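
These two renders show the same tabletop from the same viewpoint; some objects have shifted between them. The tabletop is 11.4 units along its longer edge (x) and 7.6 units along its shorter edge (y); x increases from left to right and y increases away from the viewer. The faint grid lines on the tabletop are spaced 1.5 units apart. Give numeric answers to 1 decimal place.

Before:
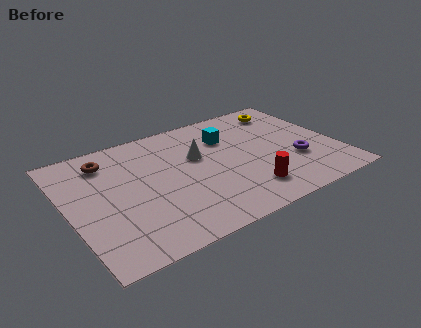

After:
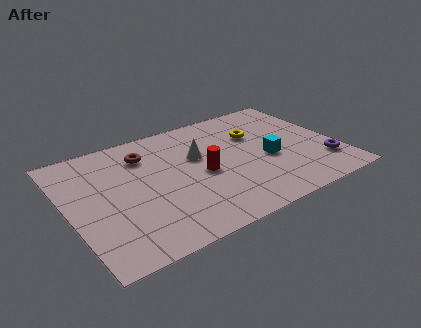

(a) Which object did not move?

the white cone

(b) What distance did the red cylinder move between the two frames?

2.5

From (7.2, 1.6) to (5.6, 3.5), the red cylinder covered √(1.6² + 1.9²) ≈ 2.5 units.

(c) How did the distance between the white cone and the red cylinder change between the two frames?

-2.3

They were about 3.5 units apart before and 1.2 after — 2.3 units closer together.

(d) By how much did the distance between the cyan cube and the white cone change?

+1.6

Before: roughly 1.6 units apart; after: 3.2. That's 1.6 units further apart.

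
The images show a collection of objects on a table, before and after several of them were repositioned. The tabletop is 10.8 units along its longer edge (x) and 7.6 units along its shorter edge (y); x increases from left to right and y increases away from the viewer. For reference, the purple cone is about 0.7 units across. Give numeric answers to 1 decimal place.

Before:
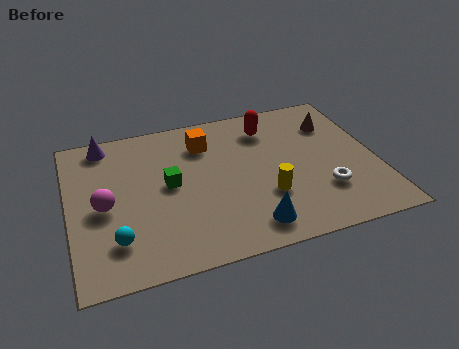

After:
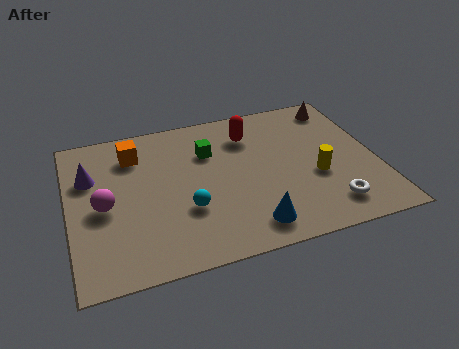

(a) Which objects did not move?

the blue cone and the magenta sphere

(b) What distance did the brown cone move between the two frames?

0.9

The brown cone was near (9.5, 5.6) before and (9.8, 6.5) after, so it travelled √(0.3² + 0.9²) ≈ 0.9 units.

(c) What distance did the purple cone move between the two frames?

1.7

The purple cone was near (1.4, 6.7) before and (0.8, 5.1) after, so it travelled √(0.6² + 1.6²) ≈ 1.7 units.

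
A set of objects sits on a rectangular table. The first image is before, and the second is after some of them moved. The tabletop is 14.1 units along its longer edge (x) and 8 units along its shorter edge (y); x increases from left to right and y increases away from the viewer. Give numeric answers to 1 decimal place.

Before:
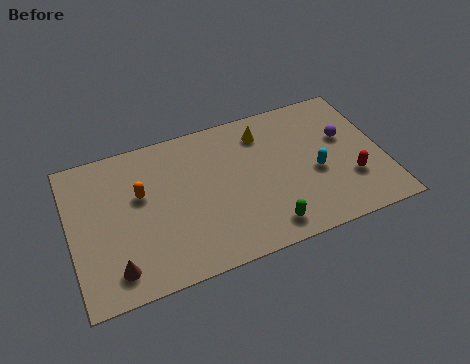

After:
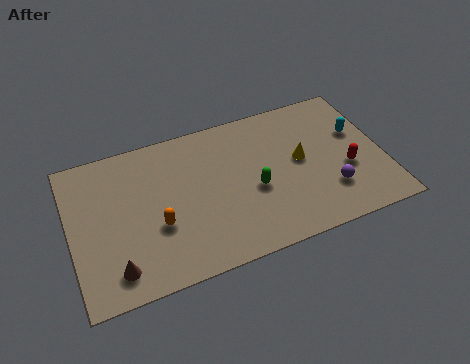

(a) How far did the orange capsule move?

2.0

From (3.2, 4.9) to (3.8, 3.0), the orange capsule covered √(0.6² + 1.9²) ≈ 2.0 units.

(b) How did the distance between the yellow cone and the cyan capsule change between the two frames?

-0.9

They were about 3.7 units apart before and 2.8 after — 0.9 units closer together.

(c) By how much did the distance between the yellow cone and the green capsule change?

-2.8

The distance was about 5.2 in the first image and 2.4 in the second, so they moved 2.8 units closer together.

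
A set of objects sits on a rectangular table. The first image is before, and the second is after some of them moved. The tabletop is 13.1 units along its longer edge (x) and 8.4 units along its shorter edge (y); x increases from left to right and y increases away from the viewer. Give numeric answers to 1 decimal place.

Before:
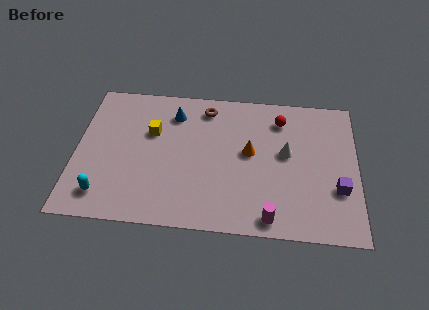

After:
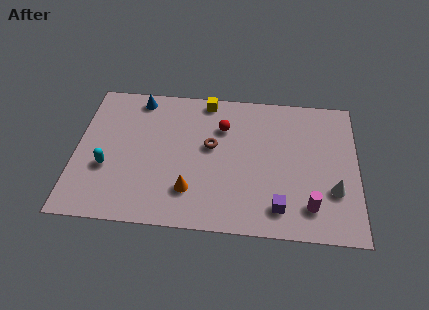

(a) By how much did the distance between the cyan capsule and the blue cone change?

-1.5

Before: roughly 6.0 units apart; after: 4.5. That's 1.5 units closer together.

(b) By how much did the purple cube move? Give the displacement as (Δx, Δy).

(-2.7, -1.3)

From the two frames, the purple cube sits at roughly (12.2, 2.8) before and (9.5, 1.5) after.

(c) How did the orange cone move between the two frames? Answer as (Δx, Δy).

(-2.7, -2.5)

The orange cone started near (8.1, 4.6) and ended near (5.4, 2.1).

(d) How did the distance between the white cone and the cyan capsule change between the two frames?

+1.5

The distance was about 9.0 in the first image and 10.5 in the second, so they moved 1.5 units further apart.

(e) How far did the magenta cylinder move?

2.0

The magenta cylinder moved from about (9.1, 0.9) to (10.9, 1.7), a distance of √(1.8² + 0.8²) ≈ 2.0.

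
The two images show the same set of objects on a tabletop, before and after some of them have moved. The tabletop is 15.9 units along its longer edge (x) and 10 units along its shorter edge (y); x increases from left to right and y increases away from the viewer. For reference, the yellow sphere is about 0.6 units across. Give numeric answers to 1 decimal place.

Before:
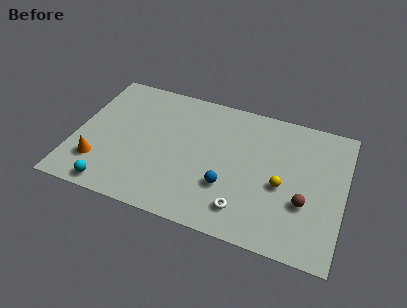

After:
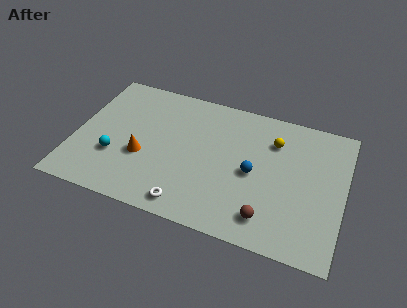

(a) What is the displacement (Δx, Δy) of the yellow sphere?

(-0.7, 3.1)

From the two frames, the yellow sphere sits at roughly (12.3, 4.3) before and (11.6, 7.4) after.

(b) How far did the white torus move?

3.3

From (10.3, 1.9) to (7.1, 1.2), the white torus covered √(3.2² + 0.7²) ≈ 3.3 units.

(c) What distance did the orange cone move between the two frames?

2.8

From (1.6, 2.5) to (4.1, 3.8), the orange cone covered √(2.5² + 1.3²) ≈ 2.8 units.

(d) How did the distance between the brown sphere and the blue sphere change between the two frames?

-1.4

Before: roughly 4.5 units apart; after: 3.1. That's 1.4 units closer together.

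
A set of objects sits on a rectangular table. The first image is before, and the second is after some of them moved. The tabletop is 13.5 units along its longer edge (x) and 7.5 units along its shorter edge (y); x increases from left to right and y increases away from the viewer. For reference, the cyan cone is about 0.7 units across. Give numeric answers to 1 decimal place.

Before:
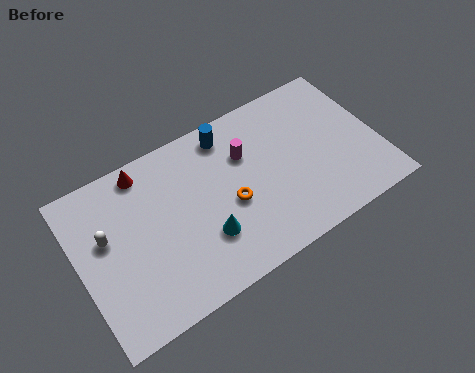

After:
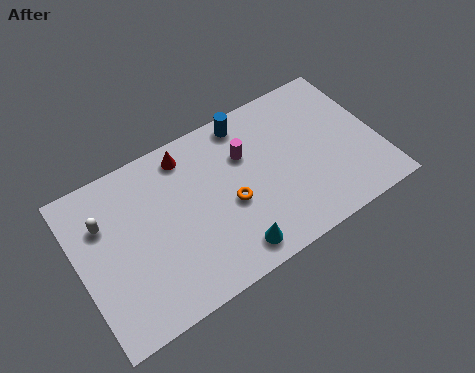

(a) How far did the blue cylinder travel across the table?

0.9

From (7.1, 6.4) to (8.0, 6.6), the blue cylinder covered √(0.9² + 0.2²) ≈ 0.9 units.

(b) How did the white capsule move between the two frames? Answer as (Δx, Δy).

(0.0, 0.7)

From the two frames, the white capsule sits at roughly (1.3, 4.5) before and (1.3, 5.2) after.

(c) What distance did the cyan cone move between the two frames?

1.6

The cyan cone was near (5.4, 2.3) before and (6.4, 1.1) after, so it travelled √(1.0² + 1.2²) ≈ 1.6 units.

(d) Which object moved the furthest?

the red cone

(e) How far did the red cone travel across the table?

1.9

From (3.3, 6.6) to (5.2, 6.4), the red cone covered √(1.9² + 0.2²) ≈ 1.9 units.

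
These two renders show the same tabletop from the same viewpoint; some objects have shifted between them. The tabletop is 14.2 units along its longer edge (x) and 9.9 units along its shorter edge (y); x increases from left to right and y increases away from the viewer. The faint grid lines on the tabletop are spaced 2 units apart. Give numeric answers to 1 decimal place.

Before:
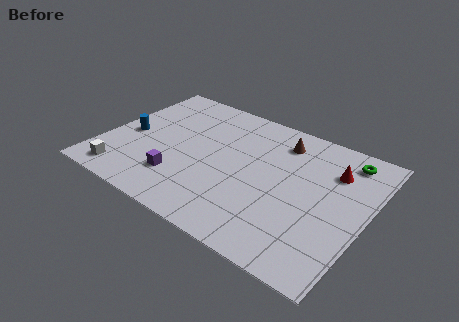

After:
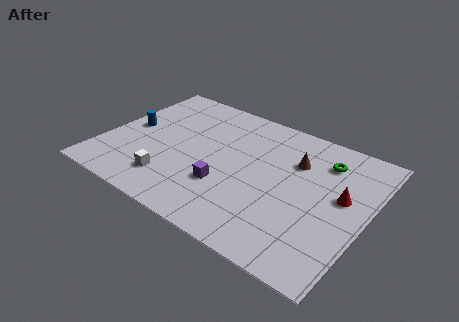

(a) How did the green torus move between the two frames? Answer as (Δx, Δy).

(-1.1, -0.7)

The green torus was at about (12.6, 8.4) and moved to about (11.5, 7.7).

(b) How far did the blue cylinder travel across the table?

0.6

The blue cylinder moved from about (1.3, 4.5) to (1.2, 5.1), a distance of √(0.1² + 0.6²) ≈ 0.6.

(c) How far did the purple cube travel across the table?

2.5

The purple cube was near (4.5, 2.5) before and (6.9, 3.2) after, so it travelled √(2.4² + 0.7²) ≈ 2.5 units.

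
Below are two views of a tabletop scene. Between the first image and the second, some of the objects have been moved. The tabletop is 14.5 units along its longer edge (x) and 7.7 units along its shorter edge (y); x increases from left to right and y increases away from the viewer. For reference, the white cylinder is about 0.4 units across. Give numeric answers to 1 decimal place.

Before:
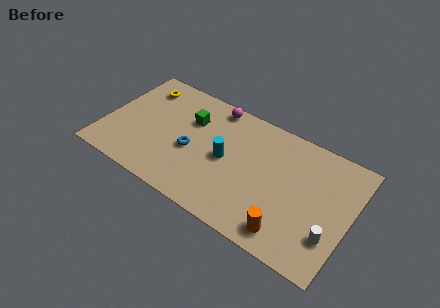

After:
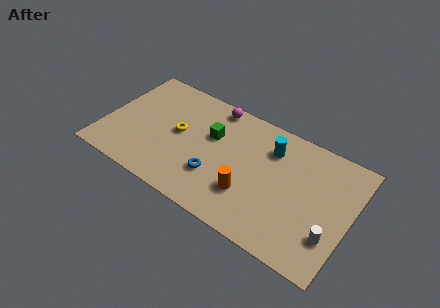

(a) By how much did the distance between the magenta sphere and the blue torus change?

+0.9

Before: roughly 3.7 units apart; after: 4.6. That's 0.9 units further apart.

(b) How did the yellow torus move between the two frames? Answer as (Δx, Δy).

(2.6, -2.1)

The yellow torus was at about (1.7, 6.2) and moved to about (4.3, 4.1).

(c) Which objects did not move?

the white cylinder and the magenta sphere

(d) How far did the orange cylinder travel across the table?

2.7

The orange cylinder was near (11.3, 1.2) before and (8.8, 2.3) after, so it travelled √(2.5² + 1.1²) ≈ 2.7 units.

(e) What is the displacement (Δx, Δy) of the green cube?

(1.4, -0.4)

The green cube was at about (4.8, 5.3) and moved to about (6.2, 4.9).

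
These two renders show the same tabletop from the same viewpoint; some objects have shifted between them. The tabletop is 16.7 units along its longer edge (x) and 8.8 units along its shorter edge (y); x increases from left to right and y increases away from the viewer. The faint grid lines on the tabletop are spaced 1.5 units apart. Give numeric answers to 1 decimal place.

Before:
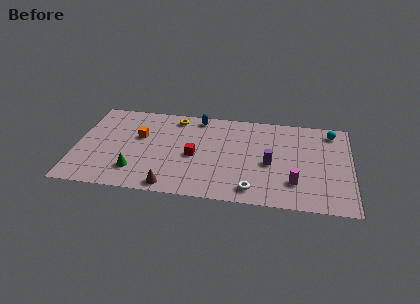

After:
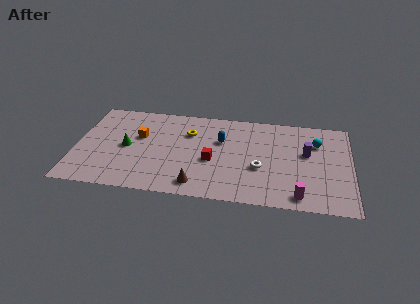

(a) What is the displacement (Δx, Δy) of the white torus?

(0.4, 2.1)

The white torus was at about (10.8, 1.3) and moved to about (11.2, 3.4).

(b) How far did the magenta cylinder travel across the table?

1.2

The magenta cylinder moved from about (13.3, 2.3) to (13.6, 1.1), a distance of √(0.3² + 1.2²) ≈ 1.2.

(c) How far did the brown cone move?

1.6

The brown cone moved from about (5.9, 0.9) to (7.5, 1.3), a distance of √(1.6² + 0.4²) ≈ 1.6.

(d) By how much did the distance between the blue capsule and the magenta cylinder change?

-1.5

The distance was about 8.1 in the first image and 6.6 in the second, so they moved 1.5 units closer together.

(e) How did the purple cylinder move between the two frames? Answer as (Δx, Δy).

(2.2, 1.3)

The purple cylinder started near (11.8, 3.9) and ended near (14.0, 5.2).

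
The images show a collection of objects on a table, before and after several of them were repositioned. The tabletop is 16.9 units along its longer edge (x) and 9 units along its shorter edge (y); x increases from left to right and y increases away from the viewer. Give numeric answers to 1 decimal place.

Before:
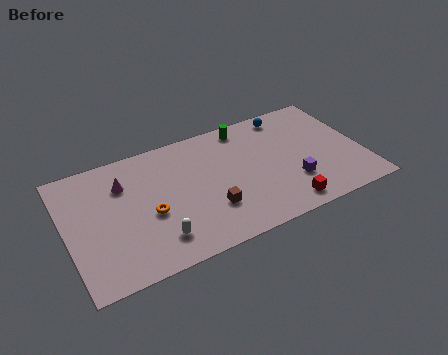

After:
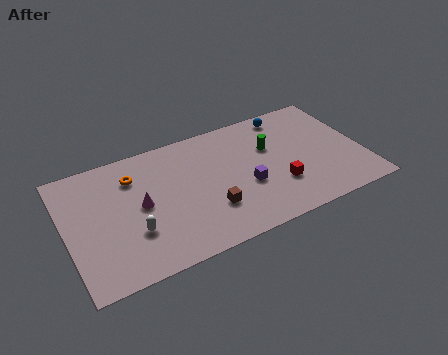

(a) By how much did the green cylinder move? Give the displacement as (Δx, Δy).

(1.2, -2.1)

The green cylinder started near (10.6, 7.9) and ended near (11.8, 5.8).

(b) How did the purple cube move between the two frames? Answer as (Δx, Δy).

(-2.6, 0.8)

The purple cube was at about (12.7, 2.7) and moved to about (10.1, 3.5).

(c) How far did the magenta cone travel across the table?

2.1

From (3.4, 6.5) to (4.2, 4.6), the magenta cone covered √(0.8² + 1.9²) ≈ 2.1 units.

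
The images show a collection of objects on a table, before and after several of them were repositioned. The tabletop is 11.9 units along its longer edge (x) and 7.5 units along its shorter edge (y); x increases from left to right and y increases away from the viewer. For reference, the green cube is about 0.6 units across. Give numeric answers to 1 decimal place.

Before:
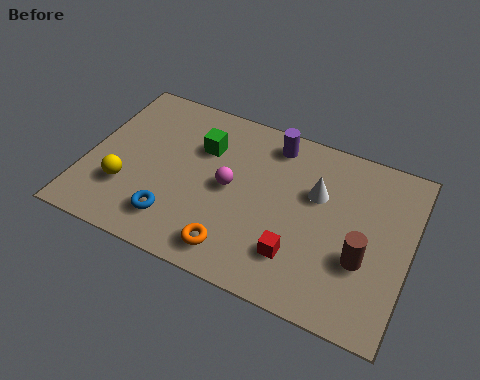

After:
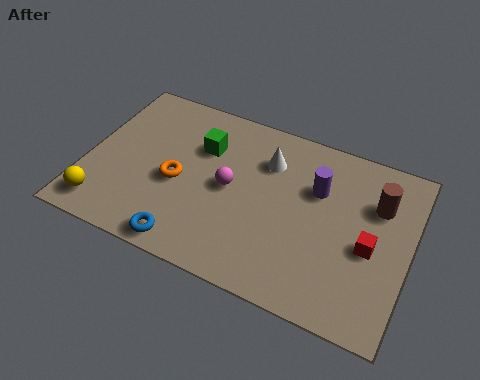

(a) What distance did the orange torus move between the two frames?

3.2

From (5.8, 1.2) to (3.4, 3.3), the orange torus covered √(2.4² + 2.1²) ≈ 3.2 units.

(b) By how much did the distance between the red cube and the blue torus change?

+2.4

They were about 4.5 units apart before and 6.9 after — 2.4 units further apart.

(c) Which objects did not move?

the green cube and the magenta sphere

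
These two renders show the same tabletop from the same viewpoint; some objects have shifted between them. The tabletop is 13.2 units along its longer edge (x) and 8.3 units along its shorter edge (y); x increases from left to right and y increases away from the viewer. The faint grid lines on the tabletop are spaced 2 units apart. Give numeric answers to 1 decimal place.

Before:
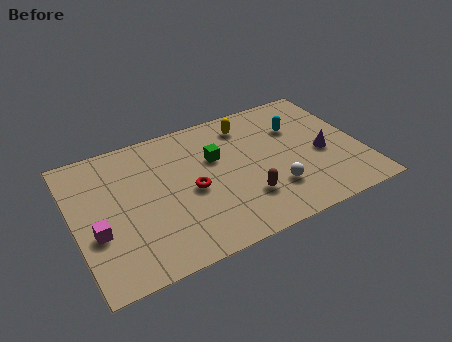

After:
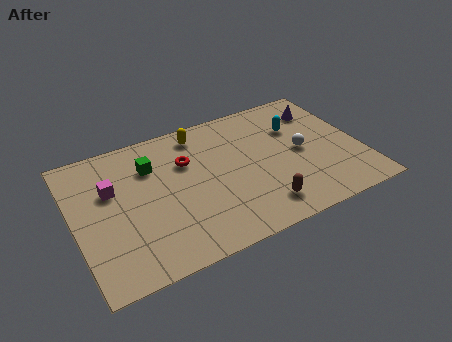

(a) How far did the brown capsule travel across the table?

1.0

The brown capsule moved from about (7.6, 2.3) to (8.2, 1.5), a distance of √(0.6² + 0.8²) ≈ 1.0.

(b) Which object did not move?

the cyan capsule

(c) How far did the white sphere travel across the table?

2.4

The white sphere moved from about (8.9, 2.3) to (10.5, 4.1), a distance of √(1.6² + 1.8²) ≈ 2.4.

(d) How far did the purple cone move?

2.8

From (11.4, 3.6) to (11.8, 6.4), the purple cone covered √(0.4² + 2.8²) ≈ 2.8 units.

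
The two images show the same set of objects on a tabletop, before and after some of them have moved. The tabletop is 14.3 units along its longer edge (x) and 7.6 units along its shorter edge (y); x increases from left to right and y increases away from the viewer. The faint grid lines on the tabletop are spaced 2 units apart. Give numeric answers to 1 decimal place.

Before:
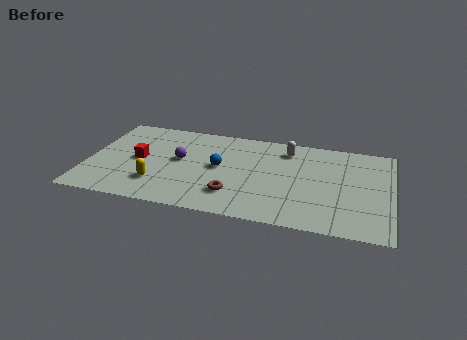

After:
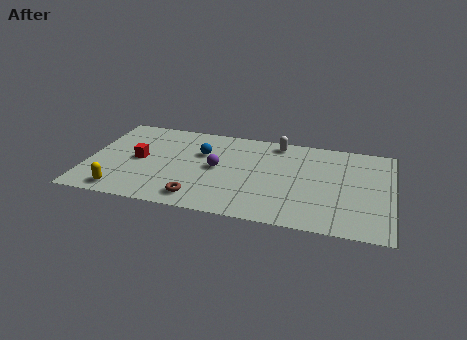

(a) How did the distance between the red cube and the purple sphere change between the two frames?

+1.8

The distance was about 1.9 in the first image and 3.7 in the second, so they moved 1.8 units further apart.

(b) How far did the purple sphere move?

1.8

From (4.3, 4.2) to (6.1, 3.9), the purple sphere covered √(1.8² + 0.3²) ≈ 1.8 units.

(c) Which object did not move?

the red cube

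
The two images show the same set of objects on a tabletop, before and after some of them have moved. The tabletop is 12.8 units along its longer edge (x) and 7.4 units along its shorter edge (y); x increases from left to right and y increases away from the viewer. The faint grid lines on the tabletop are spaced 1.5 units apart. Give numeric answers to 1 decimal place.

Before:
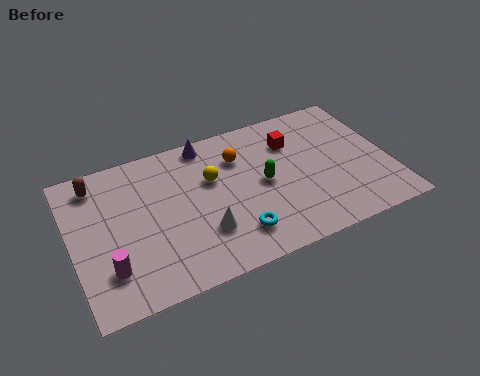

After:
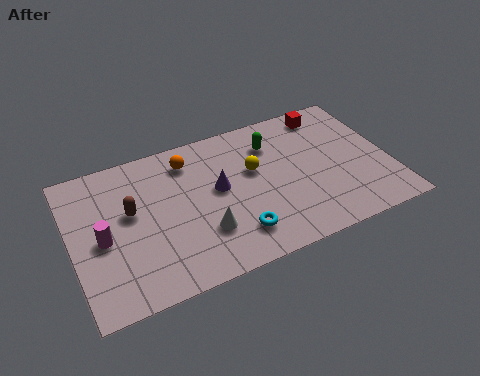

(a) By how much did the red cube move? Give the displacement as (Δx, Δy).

(1.6, 1.0)

The red cube was at about (9.1, 5.4) and moved to about (10.7, 6.4).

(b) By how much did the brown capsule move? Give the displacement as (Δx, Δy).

(1.2, -1.9)

From the two frames, the brown capsule sits at roughly (1.2, 6.2) before and (2.4, 4.3) after.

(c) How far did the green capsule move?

2.0

The green capsule was near (7.7, 3.7) before and (8.3, 5.6) after, so it travelled √(0.6² + 1.9²) ≈ 2.0 units.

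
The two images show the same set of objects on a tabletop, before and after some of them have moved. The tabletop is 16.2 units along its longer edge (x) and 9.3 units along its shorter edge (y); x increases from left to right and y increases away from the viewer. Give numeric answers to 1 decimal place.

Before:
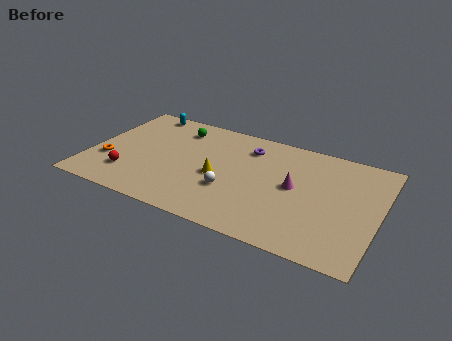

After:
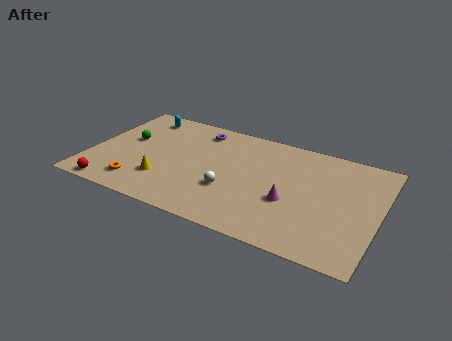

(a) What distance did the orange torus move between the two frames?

2.4

From (1.1, 3.1) to (3.1, 1.7), the orange torus covered √(2.0² + 1.4²) ≈ 2.4 units.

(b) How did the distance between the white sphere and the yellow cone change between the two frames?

+2.5

Before: roughly 1.2 units apart; after: 3.7. That's 2.5 units further apart.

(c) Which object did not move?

the white sphere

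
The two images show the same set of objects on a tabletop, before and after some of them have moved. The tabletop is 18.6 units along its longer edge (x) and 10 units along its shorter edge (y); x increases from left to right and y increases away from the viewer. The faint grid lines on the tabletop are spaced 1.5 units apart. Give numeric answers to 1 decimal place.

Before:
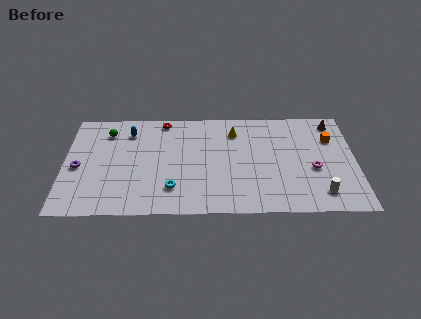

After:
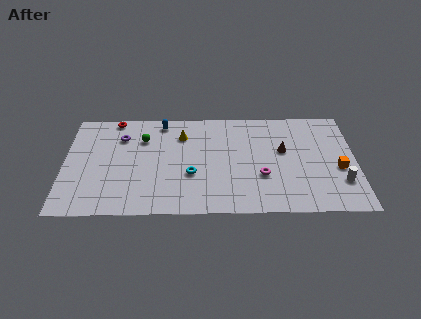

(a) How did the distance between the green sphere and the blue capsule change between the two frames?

+0.6

The distance was about 1.4 in the first image and 2.0 in the second, so they moved 0.6 units further apart.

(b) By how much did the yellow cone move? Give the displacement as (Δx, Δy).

(-3.4, -0.3)

The yellow cone started near (10.9, 7.8) and ended near (7.5, 7.5).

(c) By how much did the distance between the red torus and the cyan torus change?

+0.8

The distance was about 6.6 in the first image and 7.4 in the second, so they moved 0.8 units further apart.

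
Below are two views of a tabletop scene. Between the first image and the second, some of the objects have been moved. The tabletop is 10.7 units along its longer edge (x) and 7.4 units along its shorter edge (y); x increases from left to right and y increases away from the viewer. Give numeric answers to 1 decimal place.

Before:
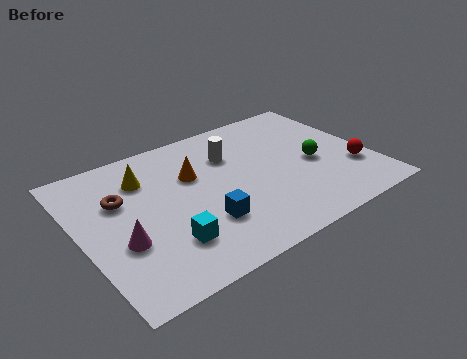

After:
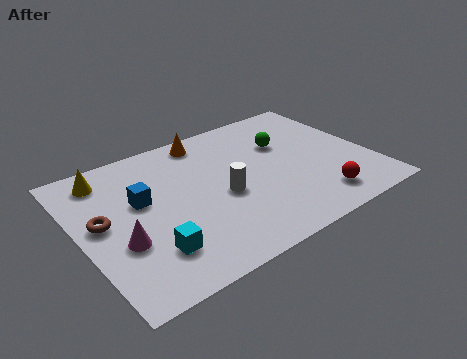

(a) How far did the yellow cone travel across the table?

1.5

From (2.6, 5.5) to (1.3, 6.2), the yellow cone covered √(1.3² + 0.7²) ≈ 1.5 units.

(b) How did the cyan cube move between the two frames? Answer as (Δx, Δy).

(-0.6, -0.1)

The cyan cube was at about (2.8, 1.9) and moved to about (2.2, 1.8).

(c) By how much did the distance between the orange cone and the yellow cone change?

+2.0

Before: roughly 1.8 units apart; after: 3.8. That's 2.0 units further apart.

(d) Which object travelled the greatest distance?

the blue cube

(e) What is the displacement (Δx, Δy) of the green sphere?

(-0.8, 1.6)

The green sphere was at about (8.6, 3.3) and moved to about (7.8, 4.9).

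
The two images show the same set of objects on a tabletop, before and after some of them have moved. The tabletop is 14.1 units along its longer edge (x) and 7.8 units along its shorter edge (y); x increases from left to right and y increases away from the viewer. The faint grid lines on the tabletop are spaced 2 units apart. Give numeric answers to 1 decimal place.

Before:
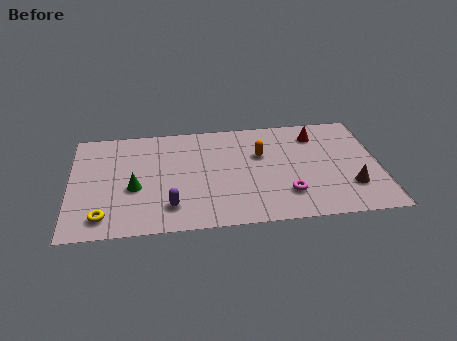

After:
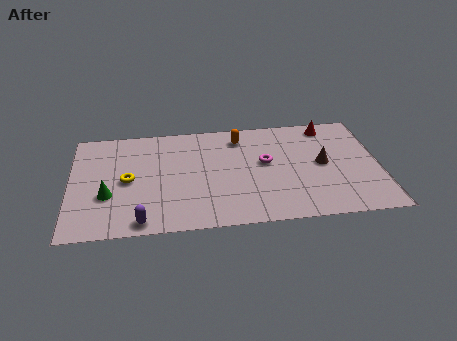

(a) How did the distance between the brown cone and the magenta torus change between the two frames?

-0.3

They were about 2.9 units apart before and 2.6 after — 0.3 units closer together.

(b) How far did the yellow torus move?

2.7

From (1.5, 1.3) to (2.6, 3.8), the yellow torus covered √(1.1² + 2.5²) ≈ 2.7 units.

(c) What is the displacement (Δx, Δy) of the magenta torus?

(-0.9, 2.4)

The magenta torus was at about (9.8, 2.0) and moved to about (8.9, 4.4).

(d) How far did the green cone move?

1.3

The green cone was near (2.9, 3.2) before and (1.7, 2.8) after, so it travelled √(1.2² + 0.4²) ≈ 1.3 units.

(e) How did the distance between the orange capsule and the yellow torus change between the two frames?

-2.3

Before: roughly 8.1 units apart; after: 5.8. That's 2.3 units closer together.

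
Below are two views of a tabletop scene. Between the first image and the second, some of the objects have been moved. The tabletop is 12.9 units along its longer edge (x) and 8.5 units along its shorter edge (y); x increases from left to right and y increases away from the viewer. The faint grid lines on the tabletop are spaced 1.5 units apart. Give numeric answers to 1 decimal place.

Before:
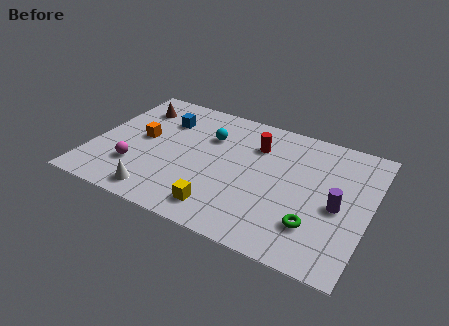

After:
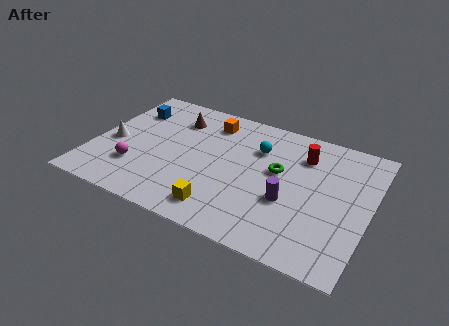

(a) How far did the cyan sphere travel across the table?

2.3

The cyan sphere was near (5.2, 5.9) before and (7.5, 6.0) after, so it travelled √(2.3² + 0.1²) ≈ 2.3 units.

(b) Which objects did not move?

the magenta sphere and the yellow cube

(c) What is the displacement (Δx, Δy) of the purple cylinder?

(-2.2, -0.6)

The purple cylinder was at about (11.5, 3.8) and moved to about (9.3, 3.2).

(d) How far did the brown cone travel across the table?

2.0

From (1.5, 6.6) to (3.5, 6.5), the brown cone covered √(2.0² + 0.1²) ≈ 2.0 units.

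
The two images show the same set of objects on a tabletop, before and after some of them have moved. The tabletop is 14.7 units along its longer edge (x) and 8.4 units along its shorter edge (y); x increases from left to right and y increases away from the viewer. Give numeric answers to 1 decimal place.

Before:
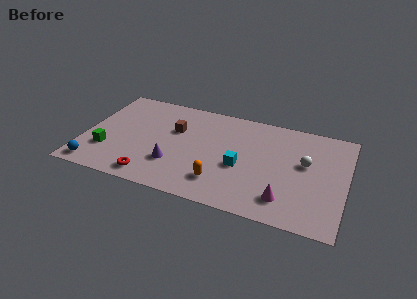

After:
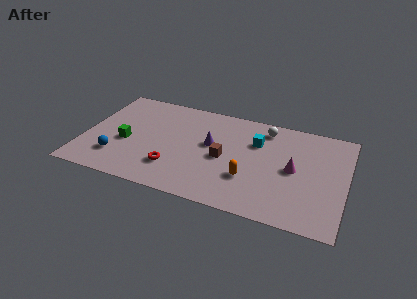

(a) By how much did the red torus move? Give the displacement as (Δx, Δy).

(1.1, 1.1)

From the two frames, the red torus sits at roughly (4.1, 1.1) before and (5.2, 2.2) after.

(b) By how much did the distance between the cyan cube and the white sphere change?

-2.4

They were about 3.8 units apart before and 1.4 after — 2.4 units closer together.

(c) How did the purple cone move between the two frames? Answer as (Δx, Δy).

(1.9, 2.3)

The purple cone started near (5.2, 2.5) and ended near (7.1, 4.8).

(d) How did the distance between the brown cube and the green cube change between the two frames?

+0.9

Before: roughly 4.6 units apart; after: 5.5. That's 0.9 units further apart.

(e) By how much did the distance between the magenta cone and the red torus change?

-0.5

Before: roughly 7.4 units apart; after: 6.9. That's 0.5 units closer together.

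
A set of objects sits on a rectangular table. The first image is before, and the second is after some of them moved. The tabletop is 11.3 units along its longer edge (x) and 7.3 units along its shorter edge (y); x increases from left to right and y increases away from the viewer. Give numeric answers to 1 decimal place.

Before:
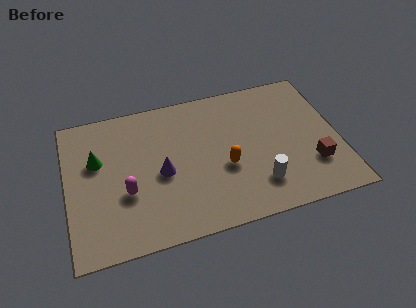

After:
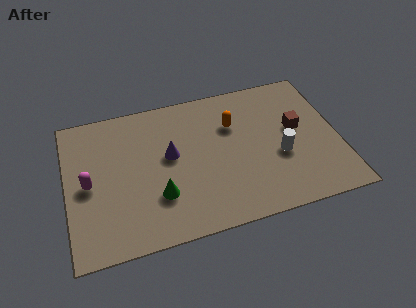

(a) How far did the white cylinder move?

1.6

From (7.8, 1.7) to (8.8, 2.9), the white cylinder covered √(1.0² + 1.2²) ≈ 1.6 units.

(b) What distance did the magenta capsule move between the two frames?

1.7

From (2.4, 2.7) to (0.9, 3.5), the magenta capsule covered √(1.5² + 0.8²) ≈ 1.7 units.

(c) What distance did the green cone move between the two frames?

3.4

The green cone was near (1.3, 4.6) before and (3.7, 2.2) after, so it travelled √(2.4² + 2.4²) ≈ 3.4 units.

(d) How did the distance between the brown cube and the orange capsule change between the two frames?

-0.9

The distance was about 3.7 in the first image and 2.8 in the second, so they moved 0.9 units closer together.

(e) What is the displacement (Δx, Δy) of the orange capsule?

(0.5, 2.1)

The orange capsule was at about (6.5, 2.9) and moved to about (7.0, 5.0).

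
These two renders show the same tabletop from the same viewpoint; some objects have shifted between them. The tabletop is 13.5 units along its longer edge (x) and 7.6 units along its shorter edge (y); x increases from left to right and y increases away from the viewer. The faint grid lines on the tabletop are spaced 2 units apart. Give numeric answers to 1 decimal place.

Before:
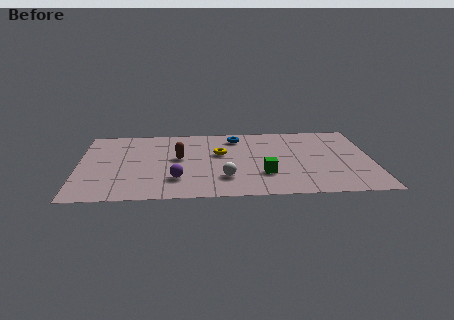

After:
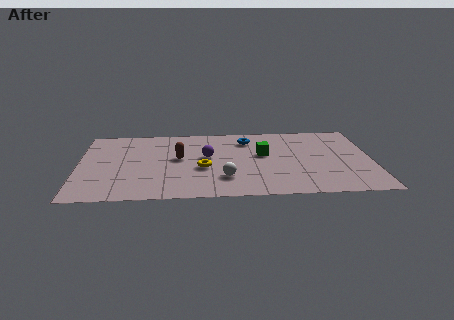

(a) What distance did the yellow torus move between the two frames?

1.7

The yellow torus was near (6.5, 4.6) before and (5.7, 3.1) after, so it travelled √(0.8² + 1.5²) ≈ 1.7 units.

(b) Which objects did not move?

the brown capsule and the white sphere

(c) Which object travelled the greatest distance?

the purple sphere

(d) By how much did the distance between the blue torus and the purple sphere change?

-2.6

Before: roughly 5.1 units apart; after: 2.5. That's 2.6 units closer together.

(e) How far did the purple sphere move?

2.7

The purple sphere was near (4.5, 2.0) before and (5.9, 4.3) after, so it travelled √(1.4² + 2.3²) ≈ 2.7 units.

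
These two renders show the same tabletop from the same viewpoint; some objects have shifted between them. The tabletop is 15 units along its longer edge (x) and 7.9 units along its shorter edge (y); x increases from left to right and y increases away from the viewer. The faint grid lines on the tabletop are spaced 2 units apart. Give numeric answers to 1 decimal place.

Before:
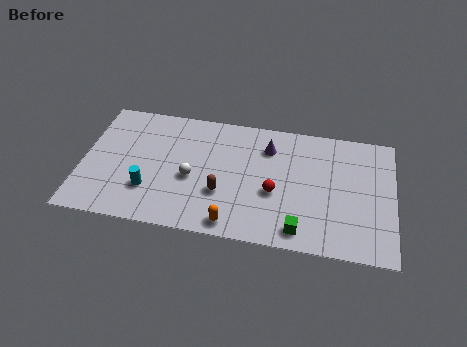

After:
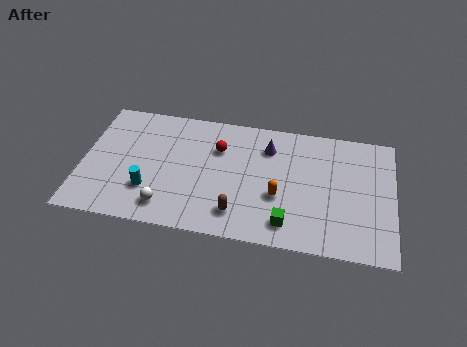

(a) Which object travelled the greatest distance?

the red sphere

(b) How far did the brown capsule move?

1.4

From (6.8, 2.7) to (7.6, 1.6), the brown capsule covered √(0.8² + 1.1²) ≈ 1.4 units.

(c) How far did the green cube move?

0.7

The green cube was near (10.6, 1.1) before and (10.0, 1.4) after, so it travelled √(0.6² + 0.3²) ≈ 0.7 units.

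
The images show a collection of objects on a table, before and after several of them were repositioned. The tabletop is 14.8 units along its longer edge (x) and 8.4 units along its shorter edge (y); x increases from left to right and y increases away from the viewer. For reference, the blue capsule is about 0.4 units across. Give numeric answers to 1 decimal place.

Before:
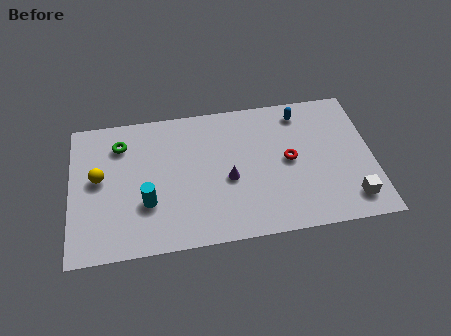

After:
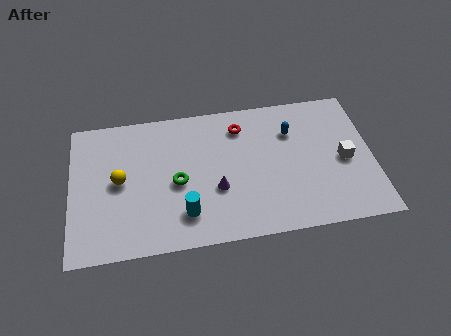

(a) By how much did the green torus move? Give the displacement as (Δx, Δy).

(2.7, -2.7)

The green torus started near (2.5, 6.5) and ended near (5.2, 3.8).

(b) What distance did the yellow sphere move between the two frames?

1.0

The yellow sphere moved from about (1.4, 4.6) to (2.4, 4.3), a distance of √(1.0² + 0.3²) ≈ 1.0.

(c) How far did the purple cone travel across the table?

0.8

The purple cone was near (7.7, 3.6) before and (7.1, 3.1) after, so it travelled √(0.6² + 0.5²) ≈ 0.8 units.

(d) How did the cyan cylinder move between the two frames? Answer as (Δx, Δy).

(1.8, -0.9)

The cyan cylinder was at about (3.7, 2.8) and moved to about (5.5, 1.9).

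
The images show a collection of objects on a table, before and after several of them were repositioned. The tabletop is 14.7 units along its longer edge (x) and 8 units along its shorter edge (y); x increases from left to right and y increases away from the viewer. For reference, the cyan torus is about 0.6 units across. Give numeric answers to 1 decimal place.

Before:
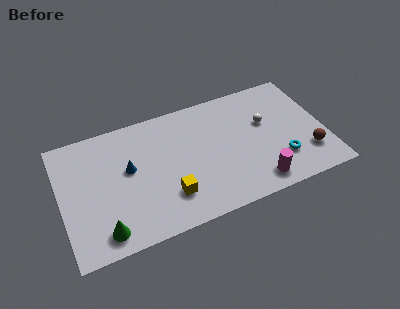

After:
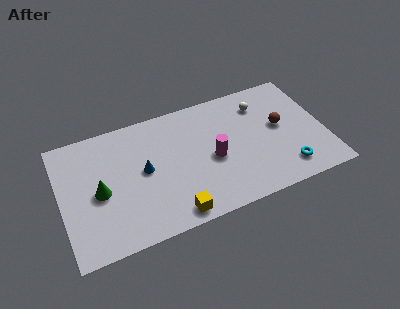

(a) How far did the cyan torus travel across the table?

0.7

The cyan torus was near (12.1, 2.2) before and (12.3, 1.5) after, so it travelled √(0.2² + 0.7²) ≈ 0.7 units.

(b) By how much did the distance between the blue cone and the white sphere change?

-0.6

They were about 7.7 units apart before and 7.1 after — 0.6 units closer together.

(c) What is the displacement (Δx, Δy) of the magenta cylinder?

(-2.2, 2.4)

The magenta cylinder was at about (10.6, 1.2) and moved to about (8.4, 3.6).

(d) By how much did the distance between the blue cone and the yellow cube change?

+0.3

They were about 3.2 units apart before and 3.5 after — 0.3 units further apart.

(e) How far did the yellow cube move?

1.2

From (5.8, 2.1) to (5.9, 0.9), the yellow cube covered √(0.1² + 1.2²) ≈ 1.2 units.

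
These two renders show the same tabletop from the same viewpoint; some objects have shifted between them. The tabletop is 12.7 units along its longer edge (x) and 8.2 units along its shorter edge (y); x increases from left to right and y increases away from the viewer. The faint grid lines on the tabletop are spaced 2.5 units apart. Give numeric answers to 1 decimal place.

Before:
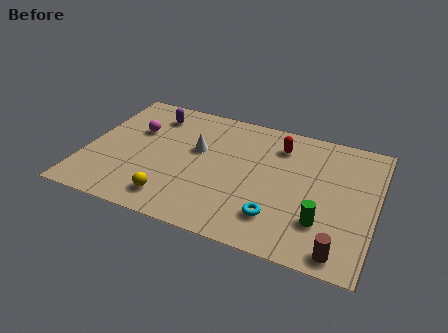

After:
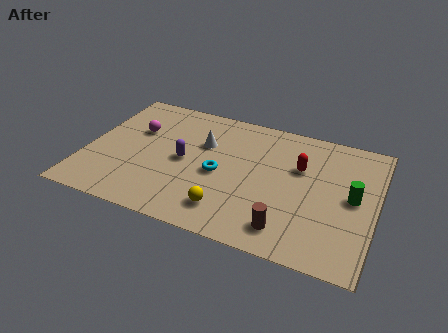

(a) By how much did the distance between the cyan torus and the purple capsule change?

-6.0

The distance was about 7.6 in the first image and 1.6 in the second, so they moved 6.0 units closer together.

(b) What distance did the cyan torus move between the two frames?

3.2

From (8.6, 1.9) to (5.9, 3.7), the cyan torus covered √(2.7² + 1.8²) ≈ 3.2 units.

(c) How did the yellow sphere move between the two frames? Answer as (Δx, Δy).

(2.4, 0.2)

The yellow sphere was at about (4.1, 1.4) and moved to about (6.5, 1.6).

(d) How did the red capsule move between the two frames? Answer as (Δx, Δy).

(1.0, -1.1)

The red capsule was at about (8.3, 6.4) and moved to about (9.3, 5.3).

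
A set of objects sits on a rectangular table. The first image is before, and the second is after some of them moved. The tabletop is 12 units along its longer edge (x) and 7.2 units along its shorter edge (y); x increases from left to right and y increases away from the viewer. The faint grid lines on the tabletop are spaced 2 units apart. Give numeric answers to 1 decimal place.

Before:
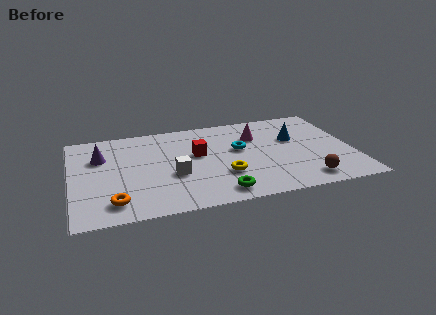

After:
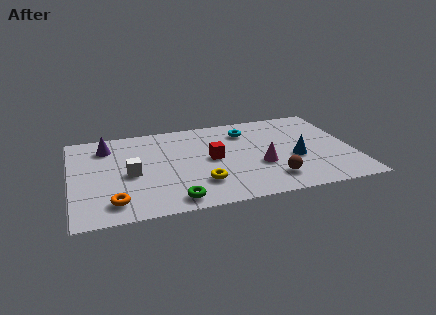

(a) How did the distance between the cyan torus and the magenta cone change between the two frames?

+1.7

Before: roughly 1.2 units apart; after: 2.9. That's 1.7 units further apart.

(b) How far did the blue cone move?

1.6

The blue cone was near (9.6, 4.5) before and (9.5, 2.9) after, so it travelled √(0.1² + 1.6²) ≈ 1.6 units.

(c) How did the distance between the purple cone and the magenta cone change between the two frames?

+0.4

They were about 6.7 units apart before and 7.1 after — 0.4 units further apart.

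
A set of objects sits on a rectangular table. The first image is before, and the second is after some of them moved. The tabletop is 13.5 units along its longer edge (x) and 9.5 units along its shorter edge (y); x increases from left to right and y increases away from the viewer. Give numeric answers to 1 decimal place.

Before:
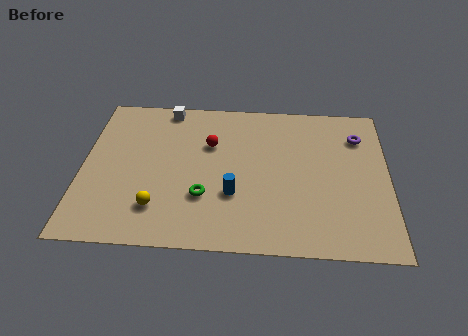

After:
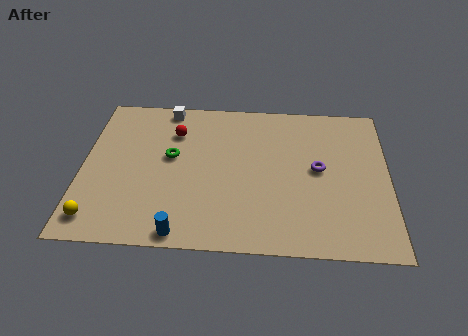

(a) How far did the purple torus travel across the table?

2.8

From (12.2, 7.2) to (10.4, 5.0), the purple torus covered √(1.8² + 2.2²) ≈ 2.8 units.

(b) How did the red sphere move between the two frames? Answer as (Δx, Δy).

(-1.6, 0.7)

The red sphere was at about (5.6, 6.3) and moved to about (4.0, 7.0).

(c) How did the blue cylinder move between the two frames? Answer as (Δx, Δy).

(-2.2, -2.4)

The blue cylinder started near (6.7, 3.2) and ended near (4.5, 0.8).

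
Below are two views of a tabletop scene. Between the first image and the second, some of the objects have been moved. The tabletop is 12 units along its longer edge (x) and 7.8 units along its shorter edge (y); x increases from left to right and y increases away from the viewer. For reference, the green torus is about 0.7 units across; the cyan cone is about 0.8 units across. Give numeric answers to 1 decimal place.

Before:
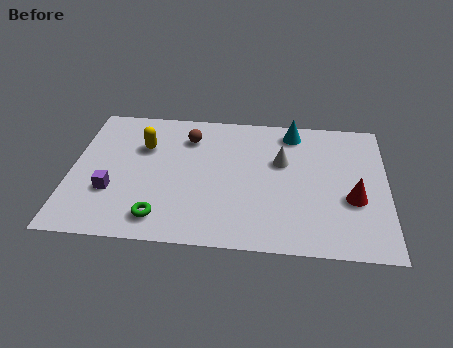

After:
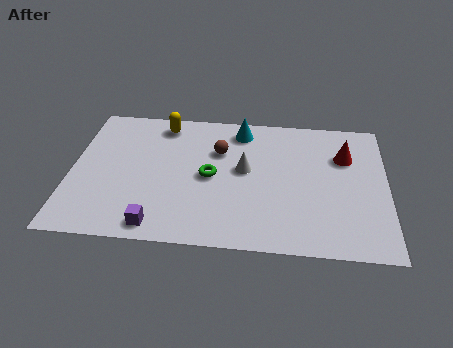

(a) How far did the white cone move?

1.5

From (8.0, 4.9) to (6.6, 4.3), the white cone covered √(1.4² + 0.6²) ≈ 1.5 units.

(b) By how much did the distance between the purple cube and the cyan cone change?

-1.5

Before: roughly 7.9 units apart; after: 6.4. That's 1.5 units closer together.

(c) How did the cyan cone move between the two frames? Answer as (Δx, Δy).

(-2.0, -0.1)

The cyan cone was at about (8.4, 6.7) and moved to about (6.4, 6.6).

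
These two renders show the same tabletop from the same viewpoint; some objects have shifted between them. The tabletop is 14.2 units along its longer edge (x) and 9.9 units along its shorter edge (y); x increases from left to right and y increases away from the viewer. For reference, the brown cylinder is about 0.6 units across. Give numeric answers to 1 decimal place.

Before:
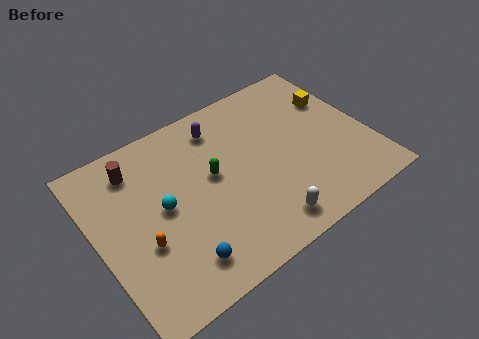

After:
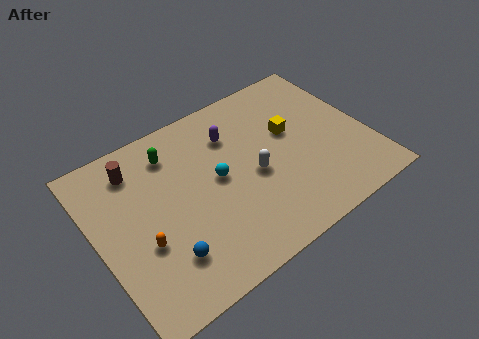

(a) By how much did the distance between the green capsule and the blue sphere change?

+1.2

The distance was about 4.5 in the first image and 5.7 in the second, so they moved 1.2 units further apart.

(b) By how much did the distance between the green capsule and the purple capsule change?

+0.4

Before: roughly 2.8 units apart; after: 3.2. That's 0.4 units further apart.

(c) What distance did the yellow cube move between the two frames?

2.7

From (13.0, 6.7) to (10.4, 5.9), the yellow cube covered √(2.6² + 0.8²) ≈ 2.7 units.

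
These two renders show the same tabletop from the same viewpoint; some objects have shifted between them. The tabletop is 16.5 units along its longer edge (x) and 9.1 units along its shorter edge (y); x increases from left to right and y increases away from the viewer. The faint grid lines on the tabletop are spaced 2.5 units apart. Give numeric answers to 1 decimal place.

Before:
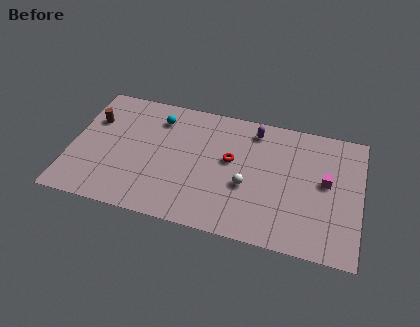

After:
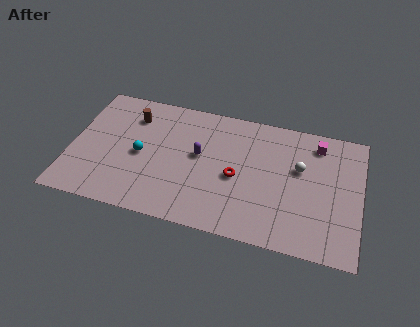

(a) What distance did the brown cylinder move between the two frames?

2.3

The brown cylinder moved from about (1.1, 6.2) to (3.3, 7.0), a distance of √(2.2² + 0.8²) ≈ 2.3.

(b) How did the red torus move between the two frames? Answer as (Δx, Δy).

(0.4, -1.1)

From the two frames, the red torus sits at roughly (9.1, 5.2) before and (9.5, 4.1) after.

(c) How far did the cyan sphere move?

3.0

From (4.8, 7.2) to (4.0, 4.3), the cyan sphere covered √(0.8² + 2.9²) ≈ 3.0 units.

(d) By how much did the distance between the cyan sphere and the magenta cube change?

+0.5

The distance was about 9.9 in the first image and 10.4 in the second, so they moved 0.5 units further apart.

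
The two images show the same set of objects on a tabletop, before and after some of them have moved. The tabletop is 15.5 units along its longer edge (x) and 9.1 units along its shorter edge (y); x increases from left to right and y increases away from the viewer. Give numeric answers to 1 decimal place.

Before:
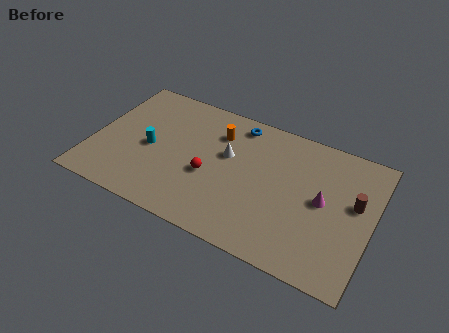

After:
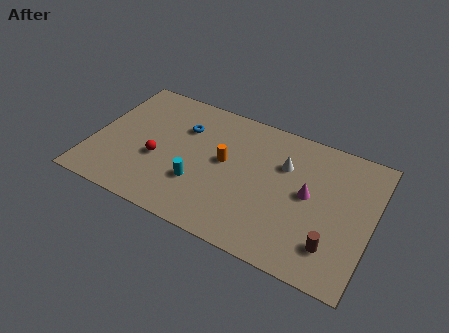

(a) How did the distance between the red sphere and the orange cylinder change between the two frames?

+0.8

The distance was about 3.1 in the first image and 3.9 in the second, so they moved 0.8 units further apart.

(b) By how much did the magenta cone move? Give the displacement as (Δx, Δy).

(-0.8, 0.1)

The magenta cone started near (12.8, 4.7) and ended near (12.0, 4.8).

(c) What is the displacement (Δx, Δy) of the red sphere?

(-2.9, -0.1)

From the two frames, the red sphere sits at roughly (6.6, 3.7) before and (3.7, 3.6) after.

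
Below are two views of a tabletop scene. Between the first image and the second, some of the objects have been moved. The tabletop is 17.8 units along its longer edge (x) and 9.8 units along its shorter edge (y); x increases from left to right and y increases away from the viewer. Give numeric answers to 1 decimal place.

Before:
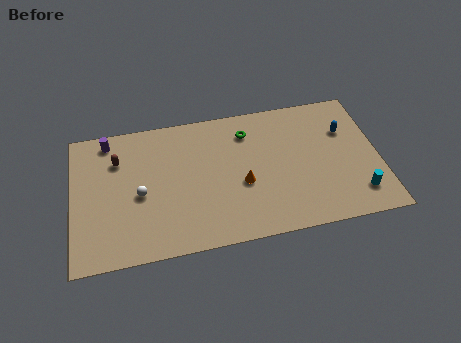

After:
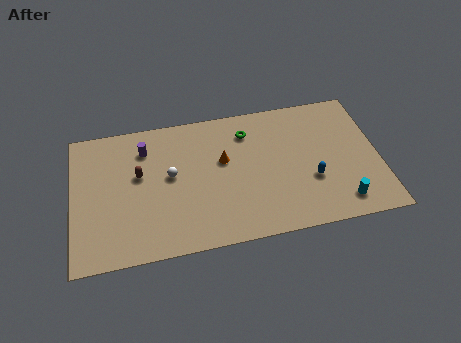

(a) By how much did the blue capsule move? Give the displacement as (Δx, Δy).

(-2.2, -3.2)

From the two frames, the blue capsule sits at roughly (16.0, 6.7) before and (13.8, 3.5) after.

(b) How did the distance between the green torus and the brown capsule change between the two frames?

-0.9

Before: roughly 7.6 units apart; after: 6.7. That's 0.9 units closer together.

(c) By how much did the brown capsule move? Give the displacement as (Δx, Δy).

(1.2, -1.3)

From the two frames, the brown capsule sits at roughly (2.7, 7.1) before and (3.9, 5.8) after.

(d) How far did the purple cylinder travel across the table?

2.3

The purple cylinder moved from about (2.2, 8.6) to (4.3, 7.6), a distance of √(2.1² + 1.0²) ≈ 2.3.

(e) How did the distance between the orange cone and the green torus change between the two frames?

-1.4

The distance was about 3.7 in the first image and 2.3 in the second, so they moved 1.4 units closer together.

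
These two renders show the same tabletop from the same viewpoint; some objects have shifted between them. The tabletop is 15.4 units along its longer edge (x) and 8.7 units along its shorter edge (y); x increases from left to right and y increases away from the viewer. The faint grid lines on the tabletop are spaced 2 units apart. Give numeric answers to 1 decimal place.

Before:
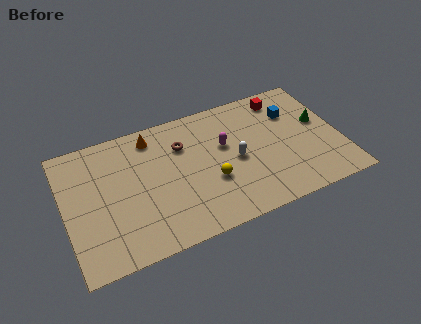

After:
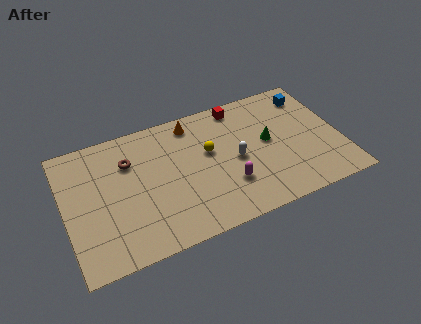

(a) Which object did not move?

the white capsule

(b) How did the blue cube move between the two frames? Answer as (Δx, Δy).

(1.1, 0.9)

The blue cube was at about (13.0, 6.2) and moved to about (14.1, 7.1).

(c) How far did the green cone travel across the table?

3.0

The green cone moved from about (14.4, 5.0) to (11.4, 4.7), a distance of √(3.0² + 0.3²) ≈ 3.0.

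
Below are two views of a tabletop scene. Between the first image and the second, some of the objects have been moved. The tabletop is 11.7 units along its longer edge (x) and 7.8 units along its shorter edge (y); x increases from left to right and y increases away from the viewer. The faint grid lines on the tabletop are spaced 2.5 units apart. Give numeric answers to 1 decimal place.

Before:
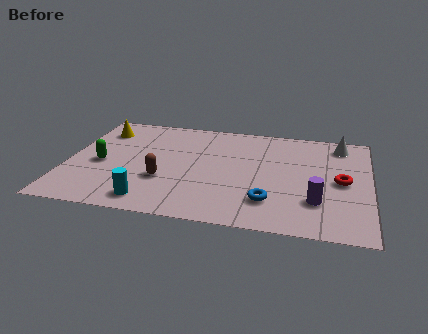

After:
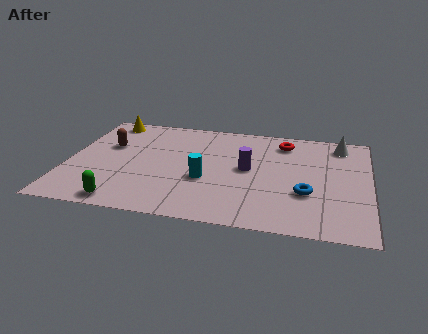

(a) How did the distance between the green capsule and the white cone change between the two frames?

+0.3

Before: roughly 9.7 units apart; after: 10.0. That's 0.3 units further apart.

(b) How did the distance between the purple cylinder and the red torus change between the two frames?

+0.8

Before: roughly 1.8 units apart; after: 2.6. That's 0.8 units further apart.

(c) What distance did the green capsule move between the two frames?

2.9

The green capsule was near (1.3, 3.5) before and (2.4, 0.8) after, so it travelled √(1.1² + 2.7²) ≈ 2.9 units.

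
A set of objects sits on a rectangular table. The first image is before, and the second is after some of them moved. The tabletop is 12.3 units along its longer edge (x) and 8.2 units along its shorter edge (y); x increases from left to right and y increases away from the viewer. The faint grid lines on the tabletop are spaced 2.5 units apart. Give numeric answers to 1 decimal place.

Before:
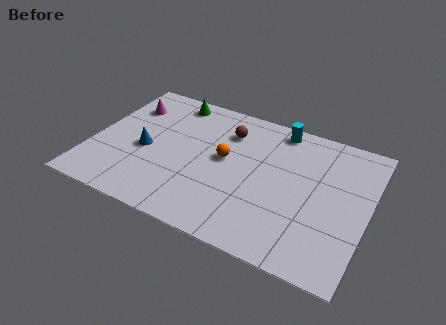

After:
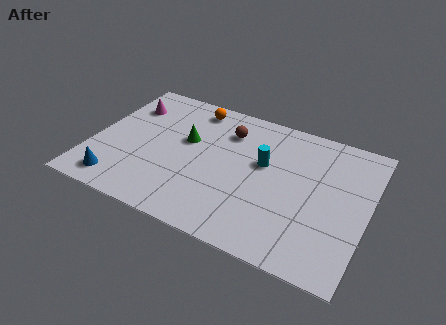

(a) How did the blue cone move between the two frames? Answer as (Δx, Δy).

(-0.9, -2.4)

The blue cone was at about (2.4, 3.6) and moved to about (1.5, 1.2).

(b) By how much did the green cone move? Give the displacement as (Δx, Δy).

(1.0, -2.3)

From the two frames, the green cone sits at roughly (3.1, 7.2) before and (4.1, 4.9) after.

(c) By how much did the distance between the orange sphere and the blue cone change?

+2.8

The distance was about 3.6 in the first image and 6.4 in the second, so they moved 2.8 units further apart.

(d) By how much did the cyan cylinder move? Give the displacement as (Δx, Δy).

(-0.4, -2.4)

From the two frames, the cyan cylinder sits at roughly (8.0, 7.3) before and (7.6, 4.9) after.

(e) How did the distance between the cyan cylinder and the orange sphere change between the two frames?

+0.6

Before: roughly 3.5 units apart; after: 4.1. That's 0.6 units further apart.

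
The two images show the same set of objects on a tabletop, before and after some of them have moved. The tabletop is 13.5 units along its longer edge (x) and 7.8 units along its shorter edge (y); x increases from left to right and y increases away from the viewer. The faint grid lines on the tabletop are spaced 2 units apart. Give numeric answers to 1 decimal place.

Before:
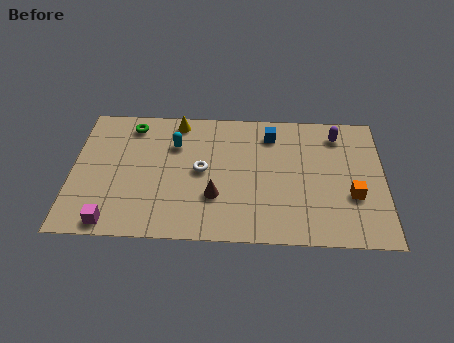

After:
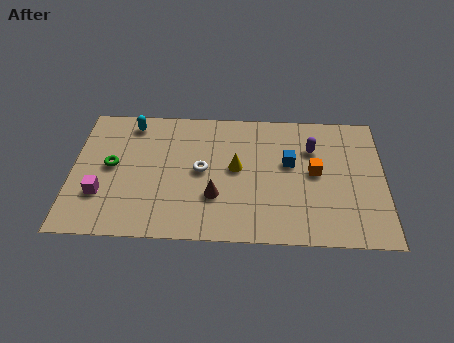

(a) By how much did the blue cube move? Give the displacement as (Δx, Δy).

(0.8, -1.7)

The blue cube was at about (8.6, 6.3) and moved to about (9.4, 4.6).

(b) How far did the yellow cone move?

3.7

The yellow cone was near (4.5, 6.9) before and (7.1, 4.2) after, so it travelled √(2.6² + 2.7²) ≈ 3.7 units.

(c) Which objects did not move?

the brown cone and the white torus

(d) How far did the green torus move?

2.6

The green torus moved from about (2.5, 6.6) to (1.7, 4.1), a distance of √(0.8² + 2.5²) ≈ 2.6.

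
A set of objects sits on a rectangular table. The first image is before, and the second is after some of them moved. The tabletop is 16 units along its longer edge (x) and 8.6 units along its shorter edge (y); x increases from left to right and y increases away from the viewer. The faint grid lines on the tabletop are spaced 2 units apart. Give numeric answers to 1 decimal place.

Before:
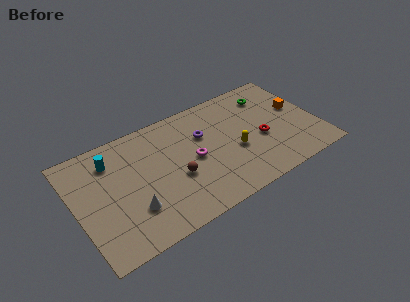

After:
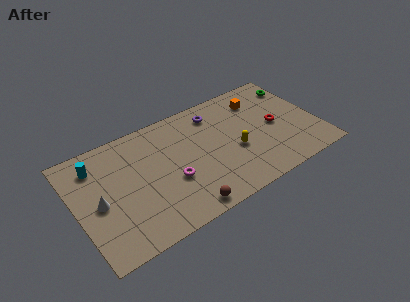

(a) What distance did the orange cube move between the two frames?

2.9

From (14.9, 4.9) to (12.6, 6.7), the orange cube covered √(2.3² + 1.8²) ≈ 2.9 units.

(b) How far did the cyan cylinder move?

1.0

The cyan cylinder was near (2.6, 6.7) before and (1.6, 6.8) after, so it travelled √(1.0² + 0.1²) ≈ 1.0 units.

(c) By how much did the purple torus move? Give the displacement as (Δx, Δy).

(1.0, 1.3)

The purple torus was at about (8.6, 5.7) and moved to about (9.6, 7.0).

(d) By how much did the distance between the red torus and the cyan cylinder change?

+1.9

They were about 10.1 units apart before and 12.0 after — 1.9 units further apart.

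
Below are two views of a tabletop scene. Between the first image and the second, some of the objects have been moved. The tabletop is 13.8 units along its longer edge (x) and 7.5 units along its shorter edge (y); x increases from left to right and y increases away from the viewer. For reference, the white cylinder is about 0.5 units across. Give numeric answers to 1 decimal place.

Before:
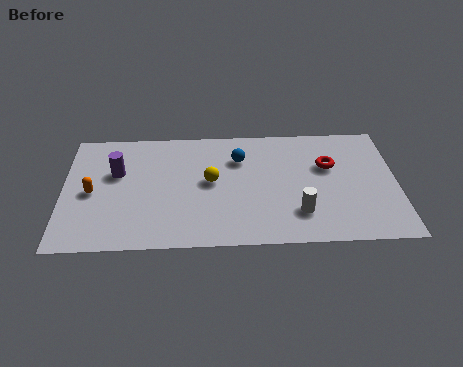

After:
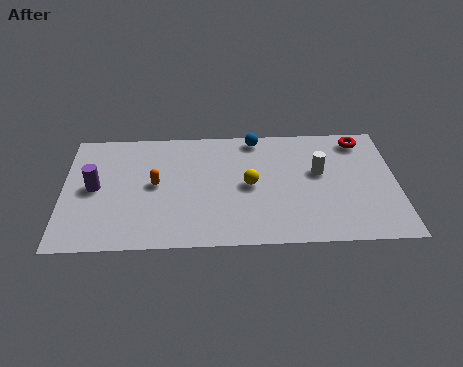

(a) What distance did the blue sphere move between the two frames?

1.5

From (7.3, 5.4) to (8.0, 6.7), the blue sphere covered √(0.7² + 1.3²) ≈ 1.5 units.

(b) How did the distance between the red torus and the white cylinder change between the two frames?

-0.5

They were about 3.2 units apart before and 2.7 after — 0.5 units closer together.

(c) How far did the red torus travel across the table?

2.1

The red torus was near (11.0, 4.8) before and (12.4, 6.4) after, so it travelled √(1.4² + 1.6²) ≈ 2.1 units.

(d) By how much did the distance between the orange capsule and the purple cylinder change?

+0.9

The distance was about 1.6 in the first image and 2.5 in the second, so they moved 0.9 units further apart.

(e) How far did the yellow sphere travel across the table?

1.6

From (6.1, 4.0) to (7.7, 3.7), the yellow sphere covered √(1.6² + 0.3²) ≈ 1.6 units.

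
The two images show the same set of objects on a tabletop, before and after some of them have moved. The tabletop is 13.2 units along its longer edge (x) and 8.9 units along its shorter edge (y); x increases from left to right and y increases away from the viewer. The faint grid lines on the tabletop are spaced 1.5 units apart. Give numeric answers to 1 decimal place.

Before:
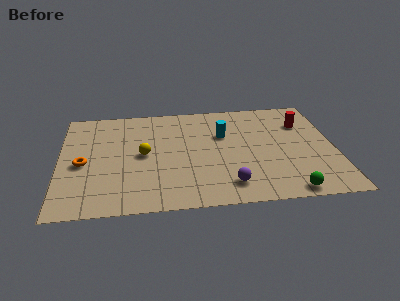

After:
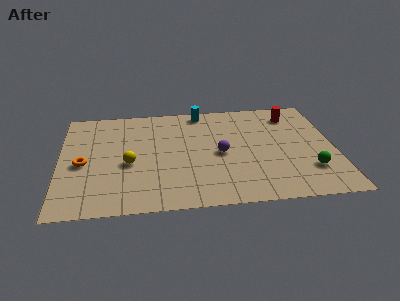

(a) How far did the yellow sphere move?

1.0

The yellow sphere moved from about (4.0, 4.5) to (3.3, 3.8), a distance of √(0.7² + 0.7²) ≈ 1.0.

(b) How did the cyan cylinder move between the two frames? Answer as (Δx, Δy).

(-1.0, 2.2)

The cyan cylinder started near (7.9, 5.8) and ended near (6.9, 8.0).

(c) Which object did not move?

the orange torus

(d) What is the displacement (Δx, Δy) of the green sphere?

(1.1, 1.6)

The green sphere started near (10.8, 0.8) and ended near (11.9, 2.4).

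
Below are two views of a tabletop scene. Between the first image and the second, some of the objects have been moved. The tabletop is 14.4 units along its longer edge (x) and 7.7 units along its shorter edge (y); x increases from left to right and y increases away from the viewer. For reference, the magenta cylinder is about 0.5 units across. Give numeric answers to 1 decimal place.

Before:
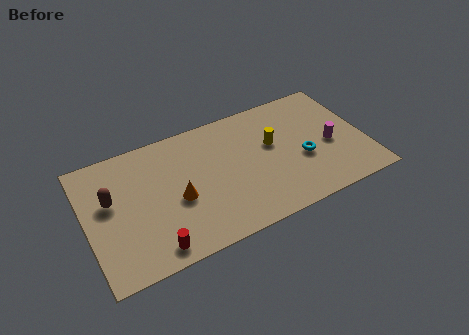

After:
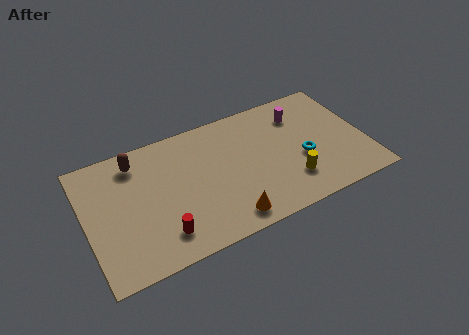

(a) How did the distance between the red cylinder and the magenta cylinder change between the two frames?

-1.0

The distance was about 9.8 in the first image and 8.8 in the second, so they moved 1.0 units closer together.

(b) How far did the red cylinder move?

0.8

The red cylinder was near (3.1, 1.0) before and (3.6, 1.6) after, so it travelled √(0.5² + 0.6²) ≈ 0.8 units.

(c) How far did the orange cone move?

3.2

The orange cone moved from about (4.6, 3.3) to (6.9, 1.1), a distance of √(2.3² + 2.2²) ≈ 3.2.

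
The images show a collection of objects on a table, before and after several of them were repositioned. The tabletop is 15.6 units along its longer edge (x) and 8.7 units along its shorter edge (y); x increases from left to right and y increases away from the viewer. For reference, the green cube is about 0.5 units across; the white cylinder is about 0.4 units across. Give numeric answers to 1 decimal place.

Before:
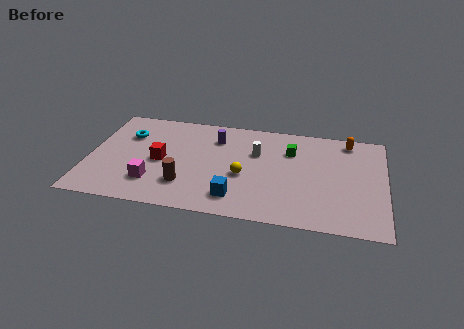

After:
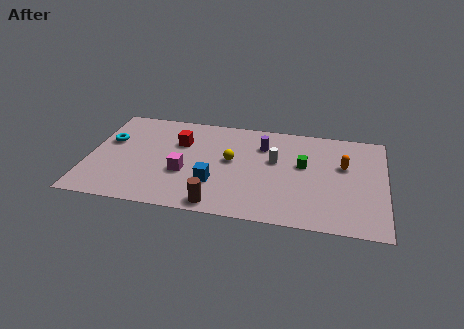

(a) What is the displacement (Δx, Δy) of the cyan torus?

(-0.9, -0.7)

The cyan torus was at about (1.9, 6.1) and moved to about (1.0, 5.4).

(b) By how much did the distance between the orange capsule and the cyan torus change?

+0.6

Before: roughly 11.8 units apart; after: 12.4. That's 0.6 units further apart.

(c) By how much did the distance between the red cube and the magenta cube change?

+0.7

Before: roughly 1.9 units apart; after: 2.6. That's 0.7 units further apart.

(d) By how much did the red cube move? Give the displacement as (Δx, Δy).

(0.9, 1.8)

The red cube started near (3.8, 4.1) and ended near (4.7, 5.9).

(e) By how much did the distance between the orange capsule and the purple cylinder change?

-2.7

They were about 7.1 units apart before and 4.4 after — 2.7 units closer together.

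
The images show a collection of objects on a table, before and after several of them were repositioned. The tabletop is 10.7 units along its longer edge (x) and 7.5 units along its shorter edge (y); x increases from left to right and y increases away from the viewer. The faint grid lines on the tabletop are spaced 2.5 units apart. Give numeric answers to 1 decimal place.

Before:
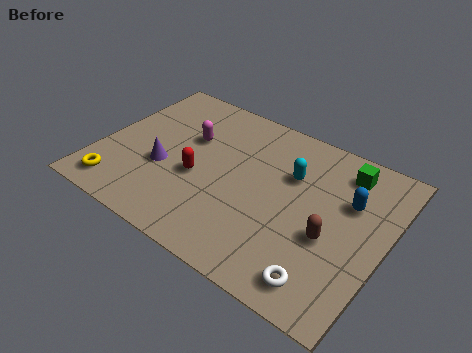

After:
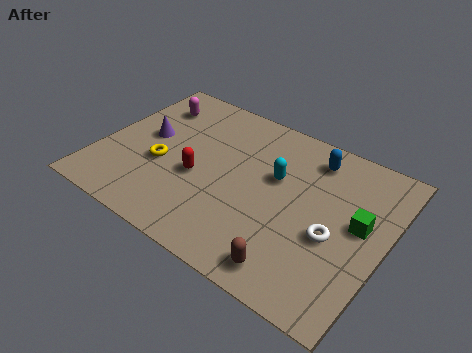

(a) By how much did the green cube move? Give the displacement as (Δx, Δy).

(0.9, -2.1)

The green cube was at about (8.8, 6.2) and moved to about (9.7, 4.1).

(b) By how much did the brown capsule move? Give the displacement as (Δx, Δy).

(-1.0, -2.0)

The brown capsule was at about (8.8, 3.0) and moved to about (7.8, 1.0).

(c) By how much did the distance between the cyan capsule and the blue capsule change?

-0.3

Before: roughly 2.2 units apart; after: 1.9. That's 0.3 units closer together.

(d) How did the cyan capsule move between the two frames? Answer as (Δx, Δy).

(-0.5, -0.4)

From the two frames, the cyan capsule sits at roughly (7.0, 5.0) before and (6.5, 4.6) after.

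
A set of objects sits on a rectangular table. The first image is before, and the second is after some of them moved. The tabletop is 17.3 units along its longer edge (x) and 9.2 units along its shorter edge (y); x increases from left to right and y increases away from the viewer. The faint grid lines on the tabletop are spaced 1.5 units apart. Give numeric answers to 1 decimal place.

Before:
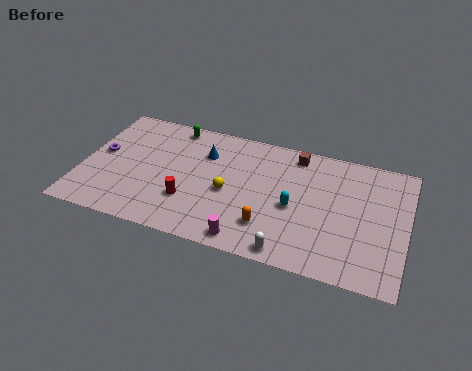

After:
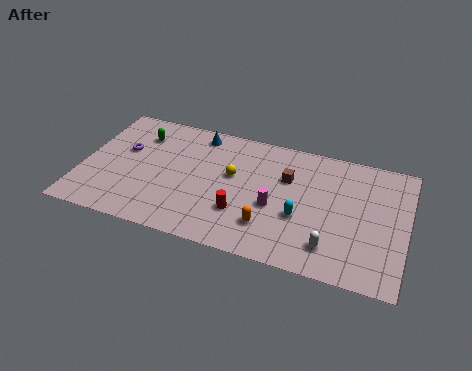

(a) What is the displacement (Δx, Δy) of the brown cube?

(-0.3, -1.9)

The brown cube was at about (11.2, 8.0) and moved to about (10.9, 6.1).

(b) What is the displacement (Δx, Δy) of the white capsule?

(2.1, 1.0)

The white capsule was at about (11.4, 0.9) and moved to about (13.5, 1.9).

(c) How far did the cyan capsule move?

0.7

From (11.4, 4.1) to (11.8, 3.5), the cyan capsule covered √(0.4² + 0.6²) ≈ 0.7 units.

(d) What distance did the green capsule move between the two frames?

2.1

The green capsule moved from about (4.5, 8.2) to (2.8, 7.0), a distance of √(1.7² + 1.2²) ≈ 2.1.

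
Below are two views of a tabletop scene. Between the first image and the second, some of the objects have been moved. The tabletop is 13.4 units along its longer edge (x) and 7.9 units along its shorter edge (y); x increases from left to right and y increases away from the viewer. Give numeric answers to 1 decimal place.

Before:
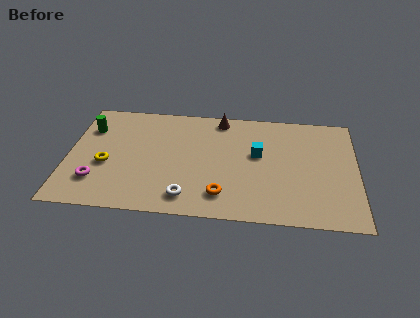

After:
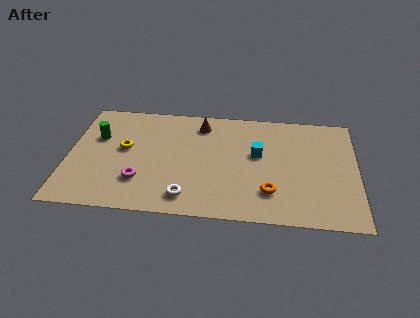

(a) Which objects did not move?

the cyan cube and the white torus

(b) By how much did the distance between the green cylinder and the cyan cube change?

-0.5

Before: roughly 8.0 units apart; after: 7.5. That's 0.5 units closer together.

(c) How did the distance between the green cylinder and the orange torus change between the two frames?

+1.2

They were about 7.5 units apart before and 8.7 after — 1.2 units further apart.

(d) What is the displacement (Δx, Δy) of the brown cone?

(-0.9, -0.5)

The brown cone started near (7.0, 7.0) and ended near (6.1, 6.5).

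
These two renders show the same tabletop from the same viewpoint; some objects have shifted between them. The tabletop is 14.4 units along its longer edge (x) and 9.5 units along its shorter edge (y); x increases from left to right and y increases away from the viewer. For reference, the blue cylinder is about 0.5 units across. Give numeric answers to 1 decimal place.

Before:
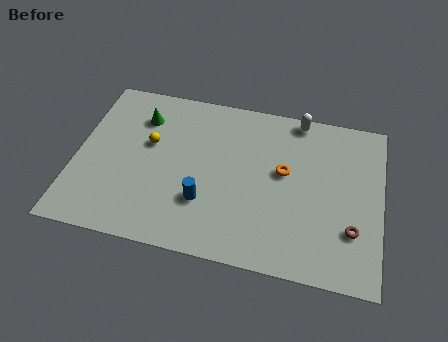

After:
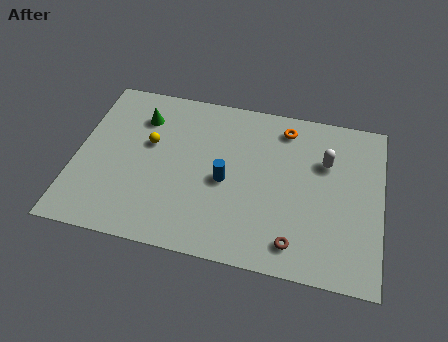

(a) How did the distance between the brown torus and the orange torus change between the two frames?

+2.3

Before: roughly 4.2 units apart; after: 6.5. That's 2.3 units further apart.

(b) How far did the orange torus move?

2.6

The orange torus was near (9.8, 5.4) before and (9.7, 8.0) after, so it travelled √(0.1² + 2.6²) ≈ 2.6 units.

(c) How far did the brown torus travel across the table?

2.9

The brown torus was near (13.1, 2.8) before and (10.5, 1.5) after, so it travelled √(2.6² + 1.3²) ≈ 2.9 units.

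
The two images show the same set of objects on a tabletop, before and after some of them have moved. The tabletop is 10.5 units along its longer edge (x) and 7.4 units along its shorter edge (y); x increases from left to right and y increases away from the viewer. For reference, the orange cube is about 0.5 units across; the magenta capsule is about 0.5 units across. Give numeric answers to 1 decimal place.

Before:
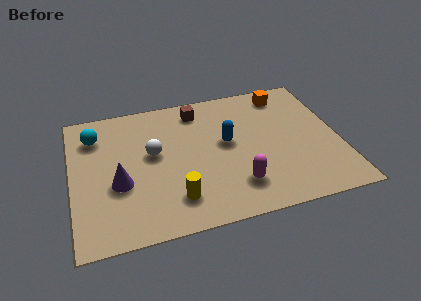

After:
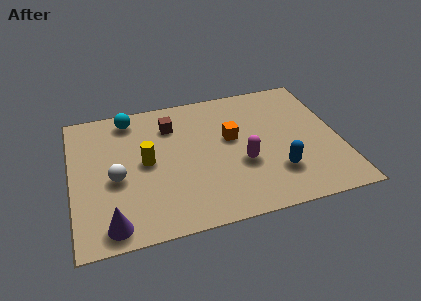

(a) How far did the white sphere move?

1.8

The white sphere was near (3.2, 4.2) before and (1.7, 3.2) after, so it travelled √(1.5² + 1.0²) ≈ 1.8 units.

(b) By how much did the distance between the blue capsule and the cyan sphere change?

+1.7

The distance was about 5.3 in the first image and 7.0 in the second, so they moved 1.7 units further apart.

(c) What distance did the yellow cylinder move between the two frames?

2.4

From (3.9, 1.6) to (2.9, 3.8), the yellow cylinder covered √(1.0² + 2.2²) ≈ 2.4 units.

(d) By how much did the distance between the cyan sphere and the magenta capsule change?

-1.1

Before: roughly 6.6 units apart; after: 5.5. That's 1.1 units closer together.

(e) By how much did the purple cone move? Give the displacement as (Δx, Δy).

(-0.4, -2.0)

The purple cone was at about (1.8, 2.9) and moved to about (1.4, 0.9).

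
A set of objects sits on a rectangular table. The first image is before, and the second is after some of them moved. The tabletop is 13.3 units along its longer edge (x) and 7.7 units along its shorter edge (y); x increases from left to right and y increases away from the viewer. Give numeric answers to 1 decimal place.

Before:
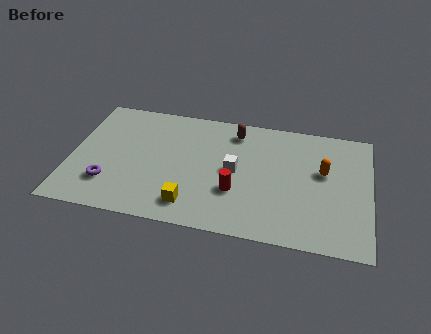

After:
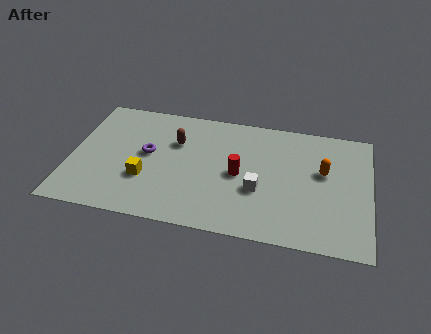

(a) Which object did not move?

the orange capsule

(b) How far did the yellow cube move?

2.4

The yellow cube moved from about (5.5, 1.4) to (3.4, 2.6), a distance of √(2.1² + 1.2²) ≈ 2.4.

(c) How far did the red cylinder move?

1.1

The red cylinder moved from about (7.4, 2.6) to (7.5, 3.7), a distance of √(0.1² + 1.1²) ≈ 1.1.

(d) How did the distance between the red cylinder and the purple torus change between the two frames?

-1.5

They were about 5.6 units apart before and 4.1 after — 1.5 units closer together.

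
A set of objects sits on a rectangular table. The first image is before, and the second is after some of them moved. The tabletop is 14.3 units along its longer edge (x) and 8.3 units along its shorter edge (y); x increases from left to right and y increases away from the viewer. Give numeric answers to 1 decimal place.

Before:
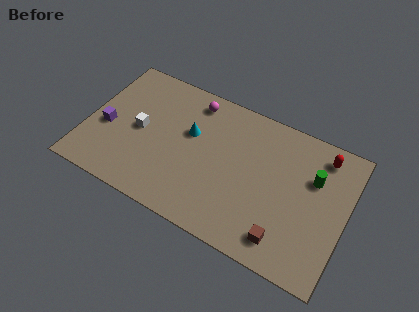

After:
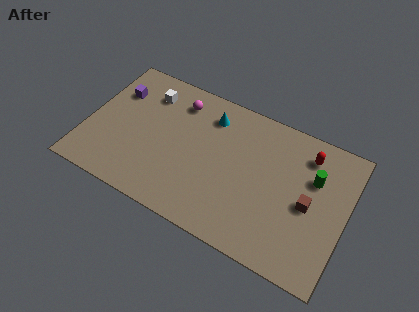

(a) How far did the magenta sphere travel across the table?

0.9

The magenta sphere was near (5.5, 7.1) before and (4.7, 6.7) after, so it travelled √(0.8² + 0.4²) ≈ 0.9 units.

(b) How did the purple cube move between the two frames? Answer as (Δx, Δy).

(0.2, 2.4)

From the two frames, the purple cube sits at roughly (1.1, 3.5) before and (1.3, 5.9) after.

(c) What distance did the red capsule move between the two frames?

0.9

The red capsule was near (12.7, 7.0) before and (11.9, 6.7) after, so it travelled √(0.8² + 0.3²) ≈ 0.9 units.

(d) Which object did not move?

the green cylinder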